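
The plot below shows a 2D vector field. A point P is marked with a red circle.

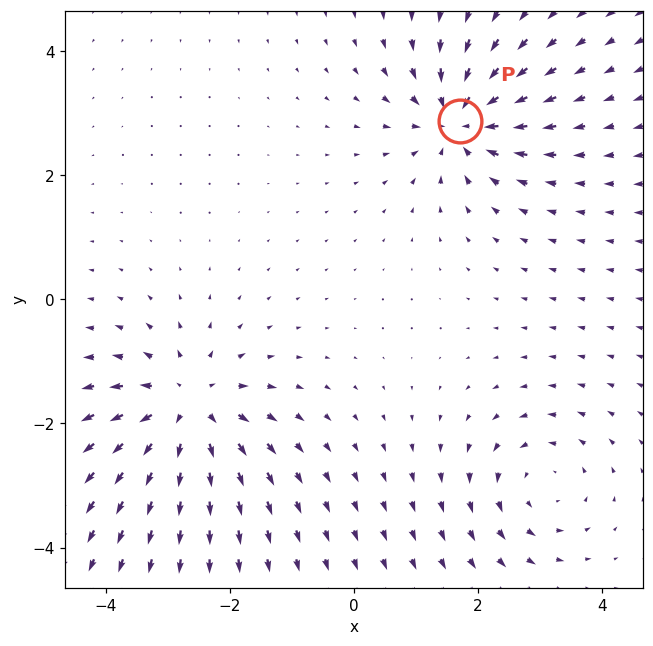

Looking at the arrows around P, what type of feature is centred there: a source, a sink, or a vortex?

At P (1.7, 2.9) the arrows converge inward. Divergence about -6, curl ≈0 — negative divergence with near-zero curl is a sink.

sink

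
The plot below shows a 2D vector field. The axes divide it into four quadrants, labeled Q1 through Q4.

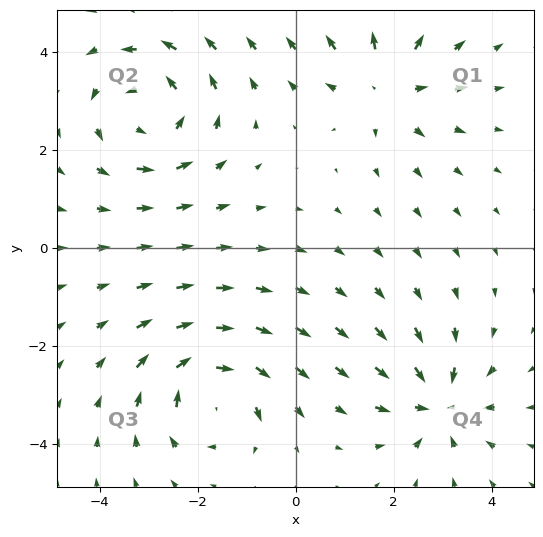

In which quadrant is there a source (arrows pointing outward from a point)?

The source sits at approximately (1.9, 3.3), which lies in quadrant Q1. The divergence there is about +3, positive as expected for a source.

Q1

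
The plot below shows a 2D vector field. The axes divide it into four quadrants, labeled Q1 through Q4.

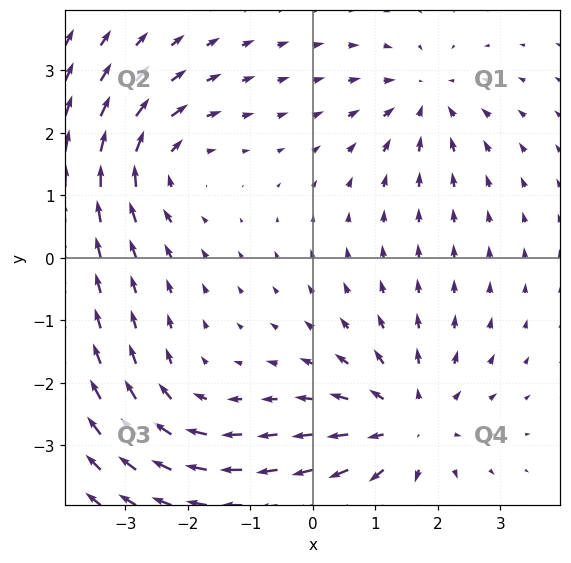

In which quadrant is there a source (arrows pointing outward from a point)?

Q4

The source sits at approximately (1.5, -2.7), which lies in quadrant Q4. The divergence there is about +4, positive as expected for a source.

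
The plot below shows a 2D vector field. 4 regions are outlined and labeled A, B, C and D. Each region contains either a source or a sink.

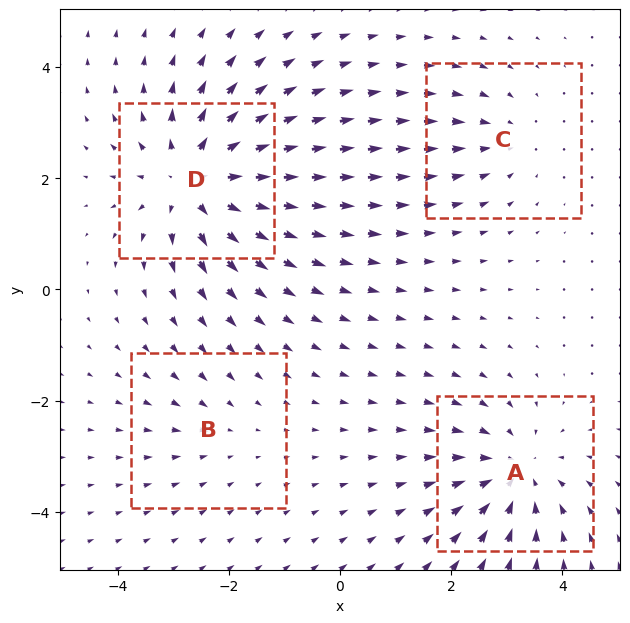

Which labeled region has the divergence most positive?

D

Divergence at each region's feature centre — A: about -5, B: about -2, C: about -3, D: about +6. Region D is most positive.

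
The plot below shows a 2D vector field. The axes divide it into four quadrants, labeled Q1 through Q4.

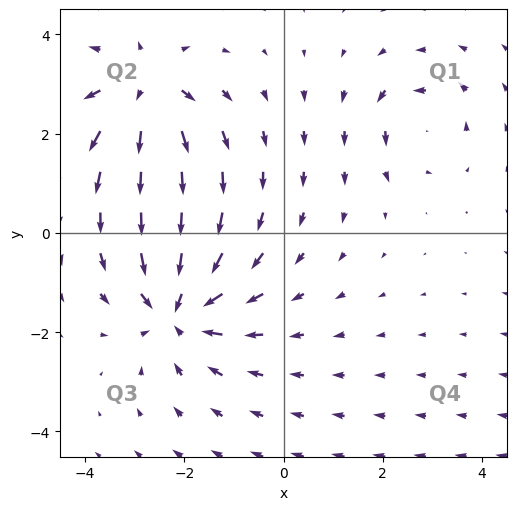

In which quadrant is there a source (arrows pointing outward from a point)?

The source sits at approximately (-2.8, 2.9), which lies in quadrant Q2. The divergence there is about +5, positive as expected for a source.

Q2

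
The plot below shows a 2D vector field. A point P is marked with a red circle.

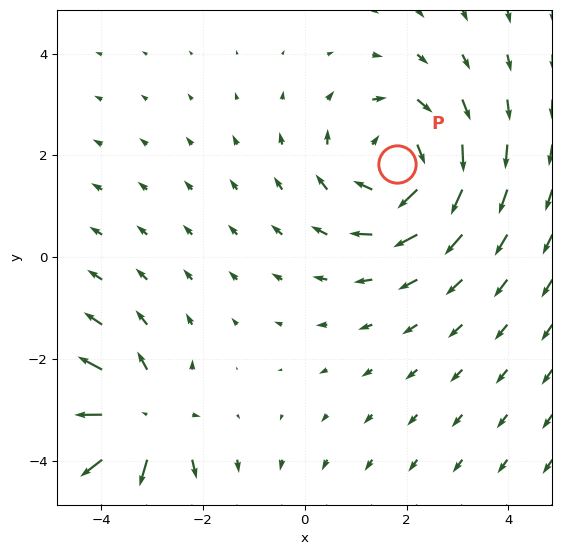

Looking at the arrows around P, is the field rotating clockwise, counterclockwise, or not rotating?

clockwise

Near P at (1.8, 1.8) the arrows circulate clockwise. The curl (z-component) there is about -4; negative curl means clockwise rotation.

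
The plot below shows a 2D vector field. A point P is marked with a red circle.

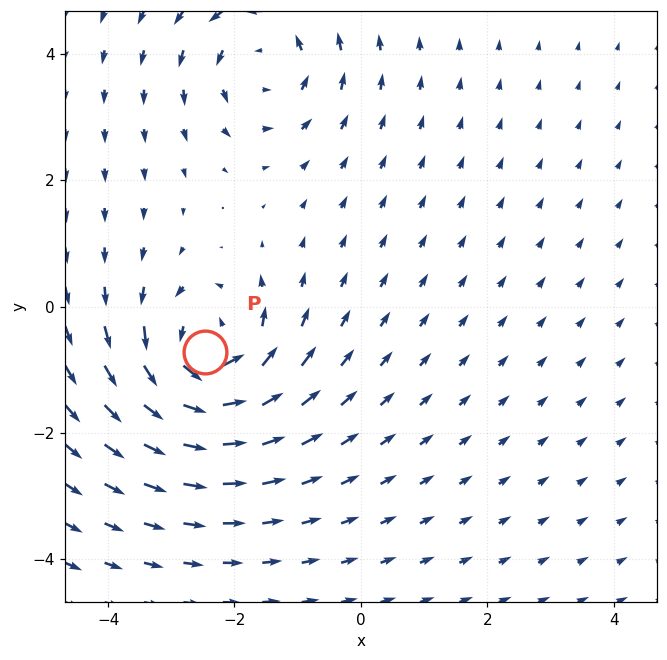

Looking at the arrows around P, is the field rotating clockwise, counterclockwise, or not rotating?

counterclockwise

Near P at (-2.5, -0.7) the arrows circulate counterclockwise. The curl (z-component) there is about +5; positive curl means counterclockwise rotation.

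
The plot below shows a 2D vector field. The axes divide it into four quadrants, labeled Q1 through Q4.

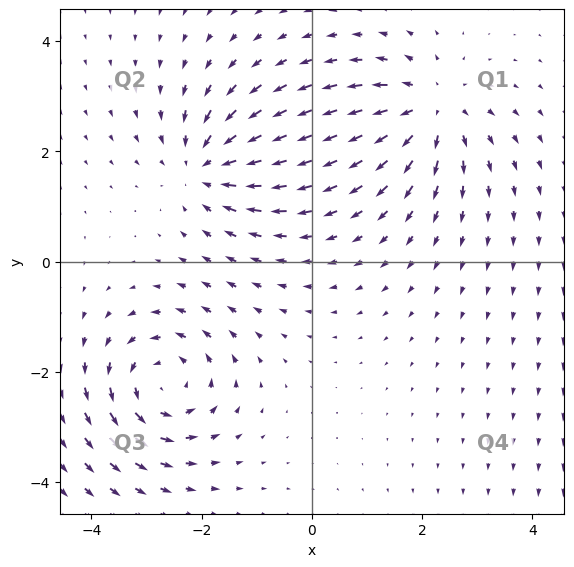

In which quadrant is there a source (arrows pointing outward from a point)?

Q1

The source sits at approximately (2.2, 2.8), which lies in quadrant Q1. The divergence there is about +4, positive as expected for a source.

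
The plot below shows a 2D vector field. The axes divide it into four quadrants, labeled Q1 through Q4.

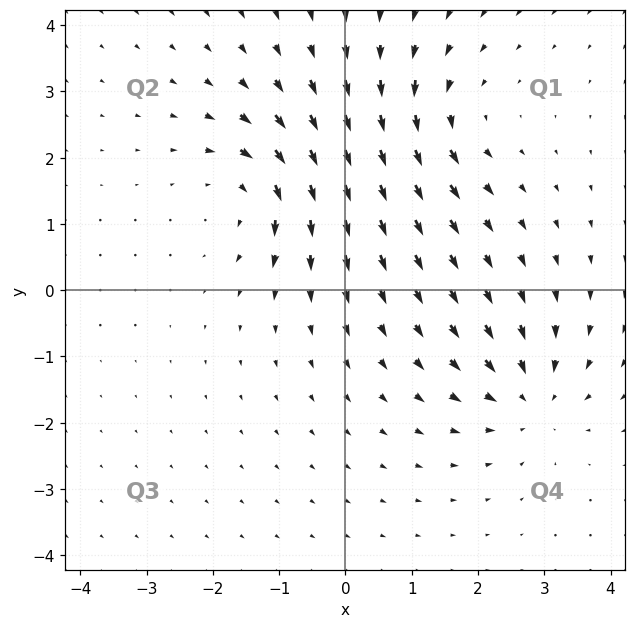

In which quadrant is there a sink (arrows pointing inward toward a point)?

Q4

The sink sits at approximately (2.8, -1.6), which lies in quadrant Q4. The divergence there is about -5, negative as expected for a sink.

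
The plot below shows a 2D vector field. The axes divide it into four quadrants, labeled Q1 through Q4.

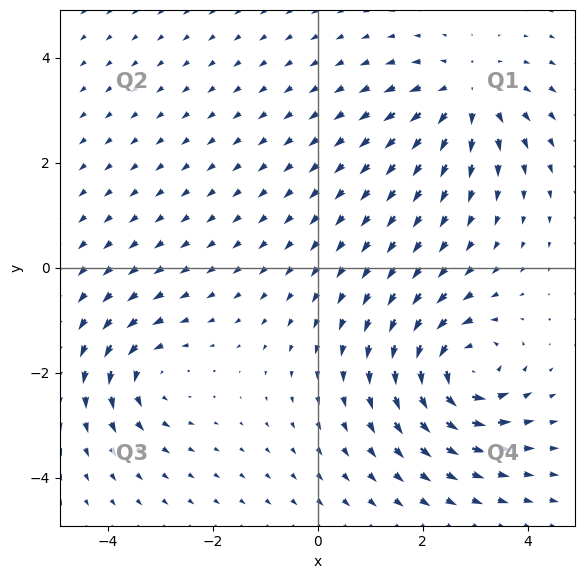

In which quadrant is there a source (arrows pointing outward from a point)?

Q1

The source sits at approximately (2.8, 3.3), which lies in quadrant Q1. The divergence there is about +3, positive as expected for a source.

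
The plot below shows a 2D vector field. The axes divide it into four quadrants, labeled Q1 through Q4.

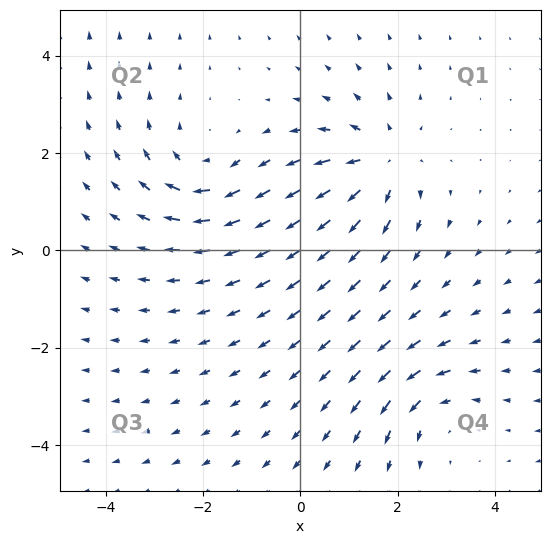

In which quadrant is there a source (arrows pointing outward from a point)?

Q1

The source sits at approximately (1.7, 1.8), which lies in quadrant Q1. The divergence there is about +4, positive as expected for a source.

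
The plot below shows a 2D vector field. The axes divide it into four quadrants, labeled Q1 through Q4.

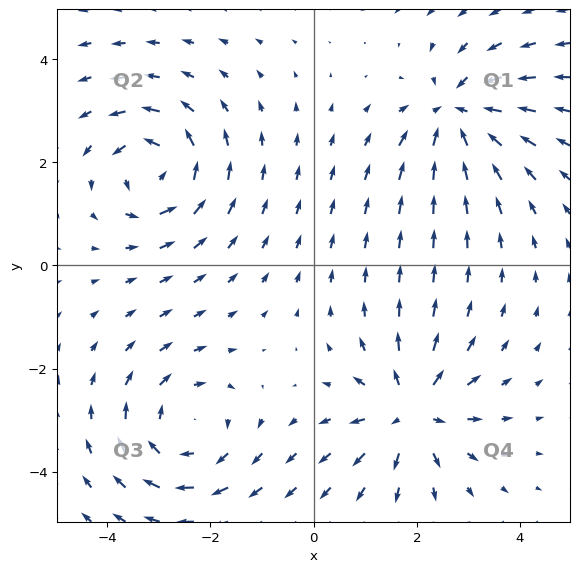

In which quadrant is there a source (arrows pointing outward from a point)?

The source sits at approximately (1.9, -2.8), which lies in quadrant Q4. The divergence there is about +5, positive as expected for a source.

Q4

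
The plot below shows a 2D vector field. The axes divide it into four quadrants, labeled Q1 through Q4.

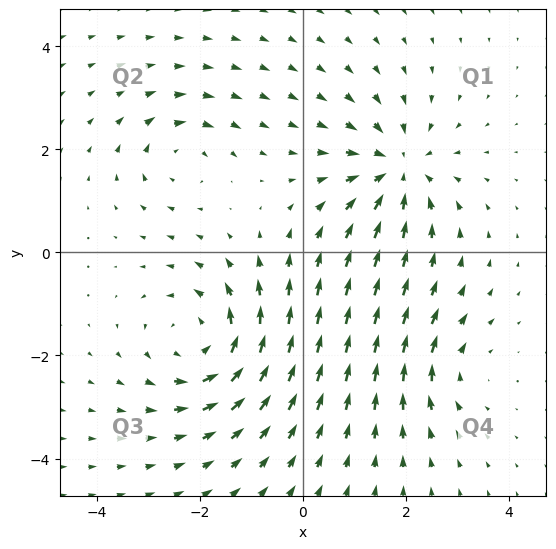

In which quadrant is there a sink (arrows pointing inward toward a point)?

The sink sits at approximately (1.8, 1.6), which lies in quadrant Q1. The divergence there is about -4, negative as expected for a sink.

Q1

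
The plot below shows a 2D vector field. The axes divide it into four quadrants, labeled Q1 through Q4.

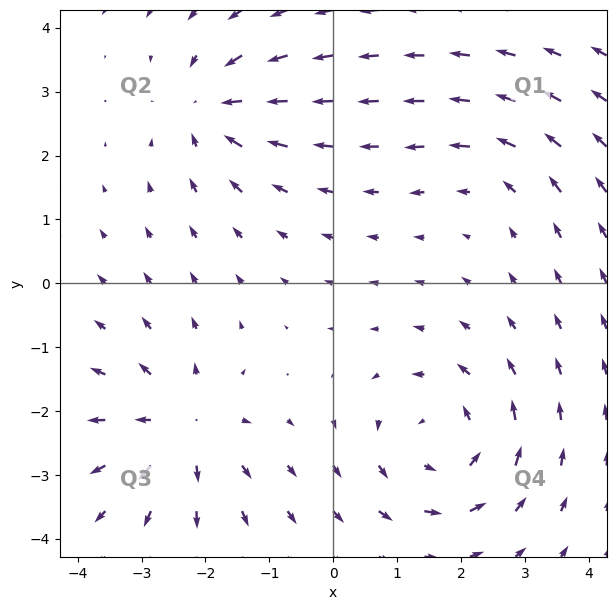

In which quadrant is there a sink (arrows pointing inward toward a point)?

Q2

The sink sits at approximately (-1.9, 2.7), which lies in quadrant Q2. The divergence there is about -4, negative as expected for a sink.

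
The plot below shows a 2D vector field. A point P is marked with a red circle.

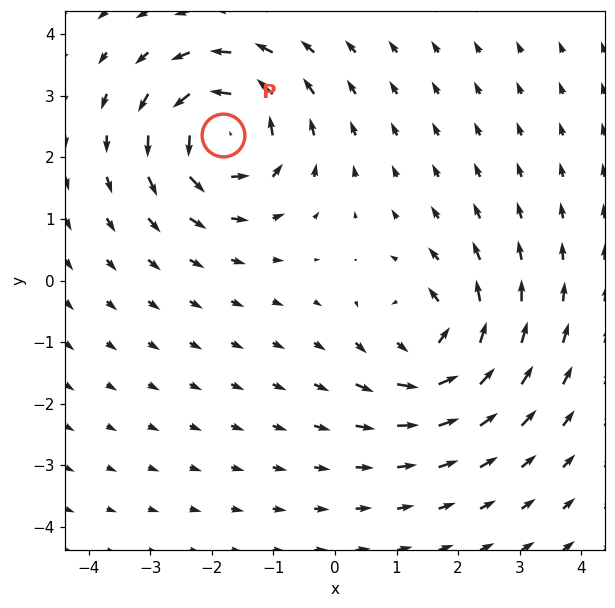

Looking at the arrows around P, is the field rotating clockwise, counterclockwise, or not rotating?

counterclockwise

Near P at (-1.8, 2.4) the arrows circulate counterclockwise. The curl (z-component) there is about +6; positive curl means counterclockwise rotation.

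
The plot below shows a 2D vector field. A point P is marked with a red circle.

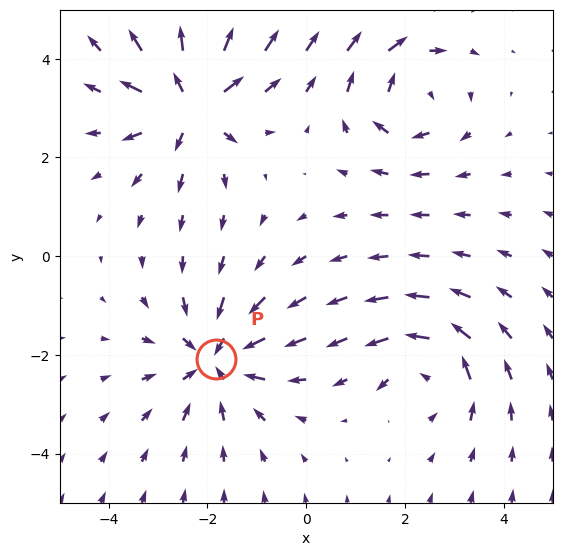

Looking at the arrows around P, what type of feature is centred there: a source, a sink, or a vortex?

At P (-1.8, -2.1) the arrows converge inward. Divergence about -4, curl ≈0 — negative divergence with near-zero curl is a sink.

sink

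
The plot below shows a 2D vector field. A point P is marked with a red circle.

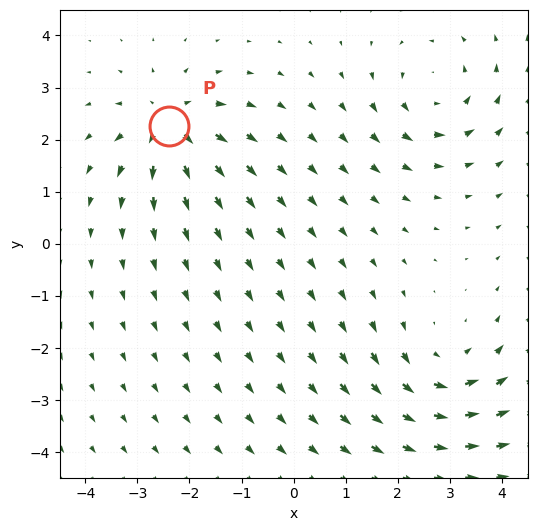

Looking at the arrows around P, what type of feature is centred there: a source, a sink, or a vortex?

source

At P (-2.4, 2.3) the arrows spread outward. Divergence about +5, curl ≈0 — positive divergence with near-zero curl is a source.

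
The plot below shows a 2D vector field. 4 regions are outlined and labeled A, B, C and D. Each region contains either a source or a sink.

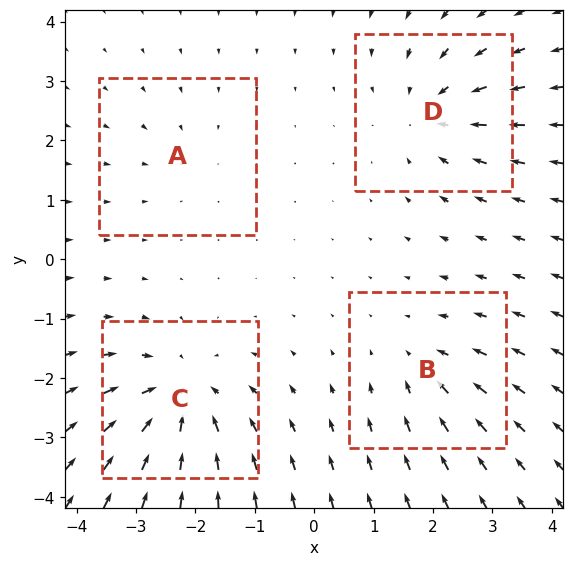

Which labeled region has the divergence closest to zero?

Divergence at each region's feature centre — A: about -2, B: about -3, C: about -6, D: about -5. Region A is closest to zero.

A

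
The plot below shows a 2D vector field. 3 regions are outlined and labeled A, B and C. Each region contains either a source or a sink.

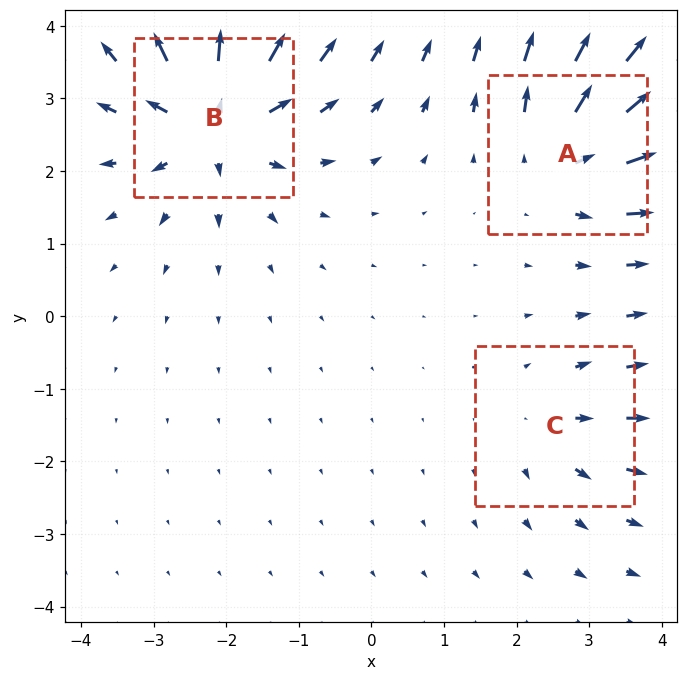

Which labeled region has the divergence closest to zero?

Divergence at each region's feature centre — A: about +4, B: about +6, C: about +2. Region C is closest to zero.

C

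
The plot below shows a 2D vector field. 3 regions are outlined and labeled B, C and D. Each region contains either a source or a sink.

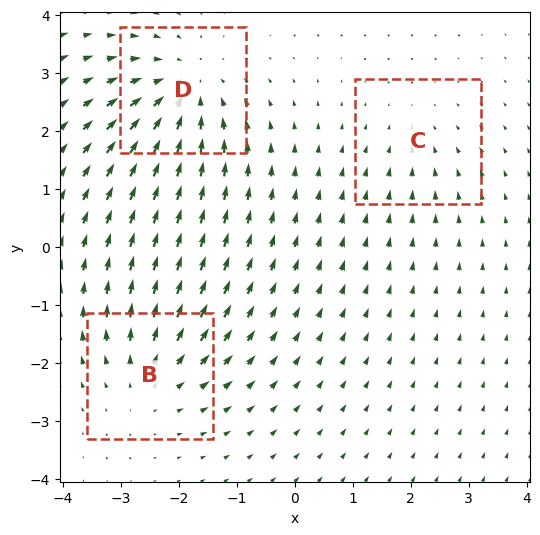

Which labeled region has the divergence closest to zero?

C

Divergence at each region's feature centre — B: about +3, C: about -2, D: about -4. Region C is closest to zero.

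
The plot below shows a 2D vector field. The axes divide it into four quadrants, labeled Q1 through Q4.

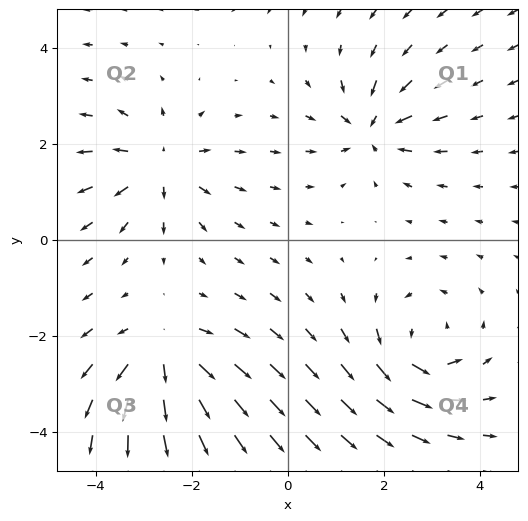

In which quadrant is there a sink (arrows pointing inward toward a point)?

The sink sits at approximately (1.7, 2.3), which lies in quadrant Q1. The divergence there is about -4, negative as expected for a sink.

Q1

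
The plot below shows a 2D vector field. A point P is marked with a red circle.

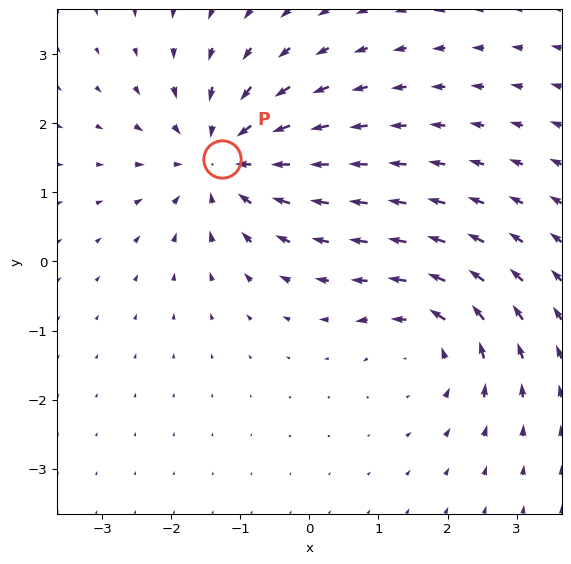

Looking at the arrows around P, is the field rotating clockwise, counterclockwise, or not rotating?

Near P at (-1.3, 1.5) the arrows show no circulation. The curl there is ≈0.

not rotating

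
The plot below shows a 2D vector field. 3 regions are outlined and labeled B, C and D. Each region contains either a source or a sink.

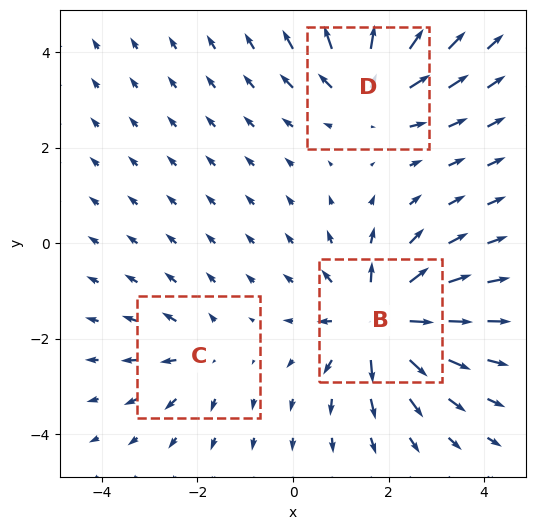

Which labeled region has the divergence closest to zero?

Divergence at each region's feature centre — B: about +5, C: about +2, D: about +4. Region C is closest to zero.

C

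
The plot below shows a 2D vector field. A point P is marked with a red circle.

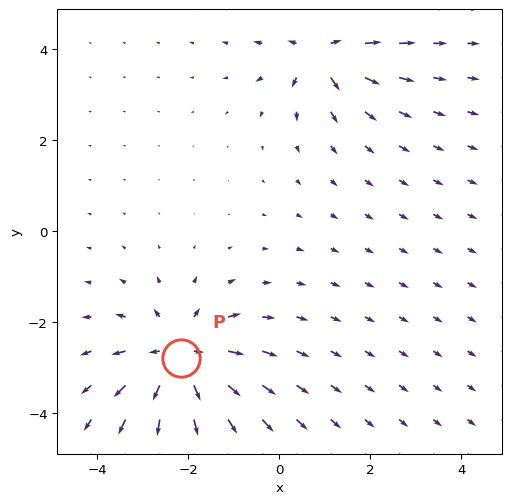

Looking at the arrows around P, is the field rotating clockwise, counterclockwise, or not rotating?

Near P at (-2.2, -2.8) the arrows show no circulation. The curl there is ≈0.

not rotating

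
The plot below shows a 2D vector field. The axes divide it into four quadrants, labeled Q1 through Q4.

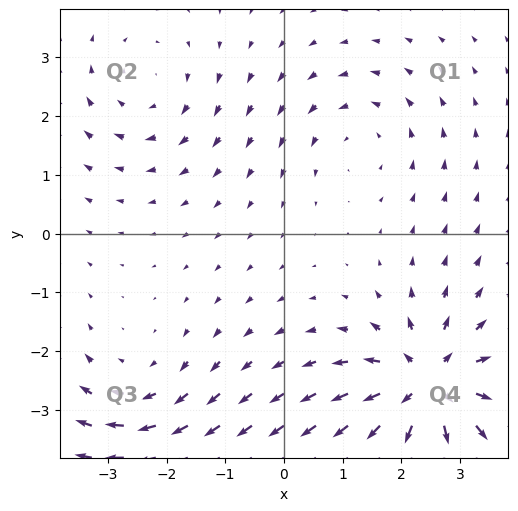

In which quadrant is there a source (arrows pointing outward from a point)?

The source sits at approximately (2.4, -2.6), which lies in quadrant Q4. The divergence there is about +6, positive as expected for a source.

Q4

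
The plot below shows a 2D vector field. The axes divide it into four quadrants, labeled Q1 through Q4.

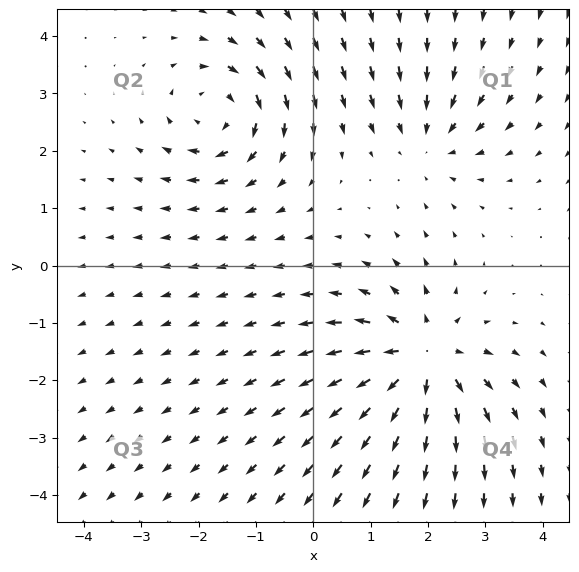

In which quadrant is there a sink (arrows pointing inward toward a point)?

The sink sits at approximately (2.0, 2.2), which lies in quadrant Q1. The divergence there is about -3, negative as expected for a sink.

Q1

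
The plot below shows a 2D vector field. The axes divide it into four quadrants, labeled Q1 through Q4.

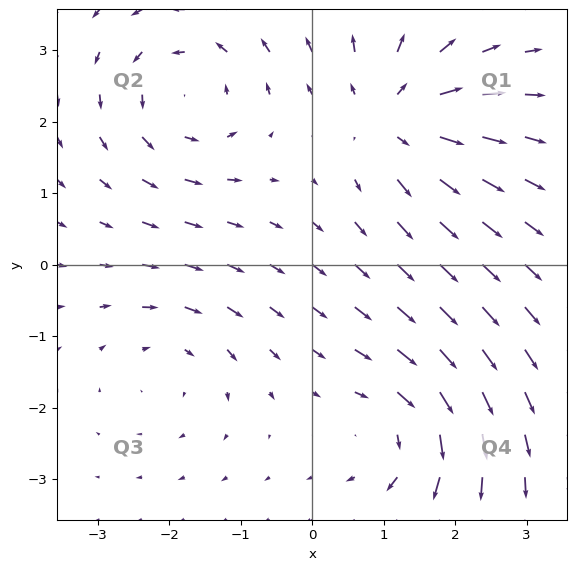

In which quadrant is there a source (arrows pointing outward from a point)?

The source sits at approximately (1.2, 2.1), which lies in quadrant Q1. The divergence there is about +6, positive as expected for a source.

Q1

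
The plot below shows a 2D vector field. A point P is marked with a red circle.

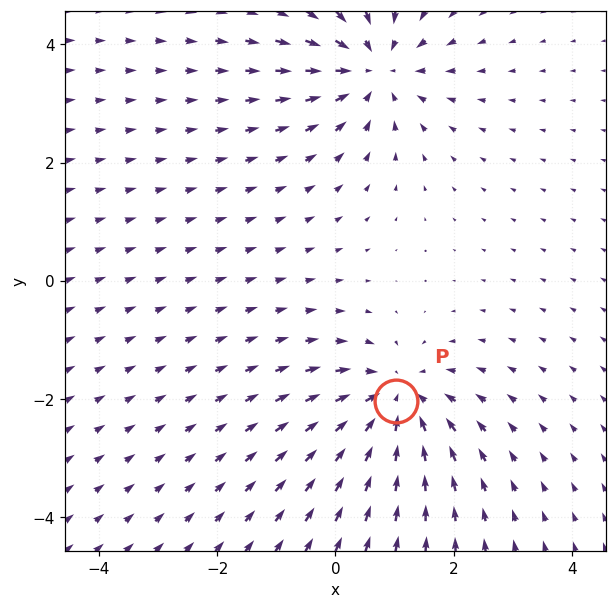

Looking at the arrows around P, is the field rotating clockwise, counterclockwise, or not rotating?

Near P at (1.0, -2.0) the arrows show no circulation. The curl there is ≈0.

not rotating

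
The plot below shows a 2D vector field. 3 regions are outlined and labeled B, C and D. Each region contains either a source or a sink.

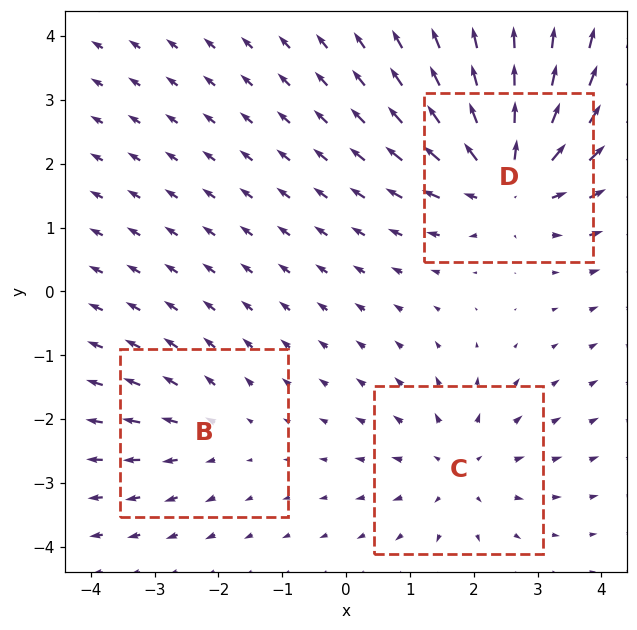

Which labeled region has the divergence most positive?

D

Divergence at each region's feature centre — B: about +2, C: about +3, D: about +5. Region D is most positive.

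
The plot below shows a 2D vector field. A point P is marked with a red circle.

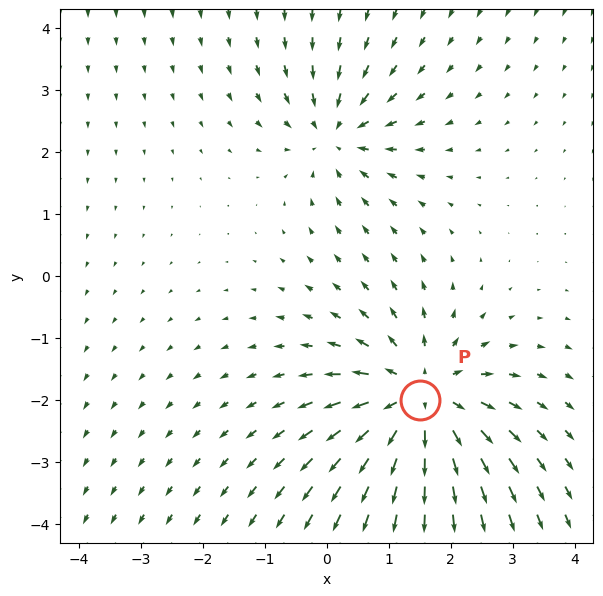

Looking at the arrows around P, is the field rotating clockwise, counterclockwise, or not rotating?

not rotating

Near P at (1.5, -2.0) the arrows show no circulation. The curl there is ≈0.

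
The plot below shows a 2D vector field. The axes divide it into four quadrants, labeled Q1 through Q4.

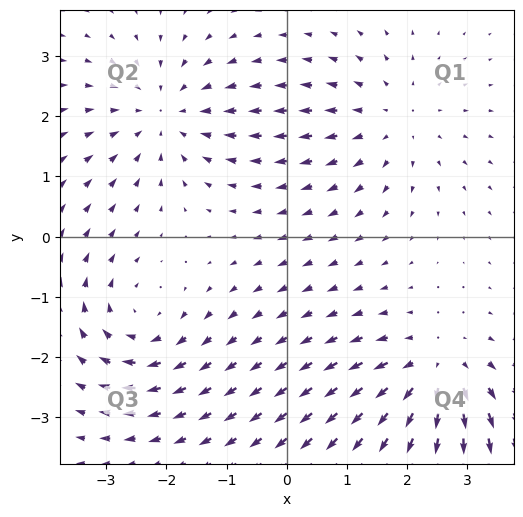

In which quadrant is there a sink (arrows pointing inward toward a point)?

Q2

The sink sits at approximately (-2.0, 2.0), which lies in quadrant Q2. The divergence there is about -4, negative as expected for a sink.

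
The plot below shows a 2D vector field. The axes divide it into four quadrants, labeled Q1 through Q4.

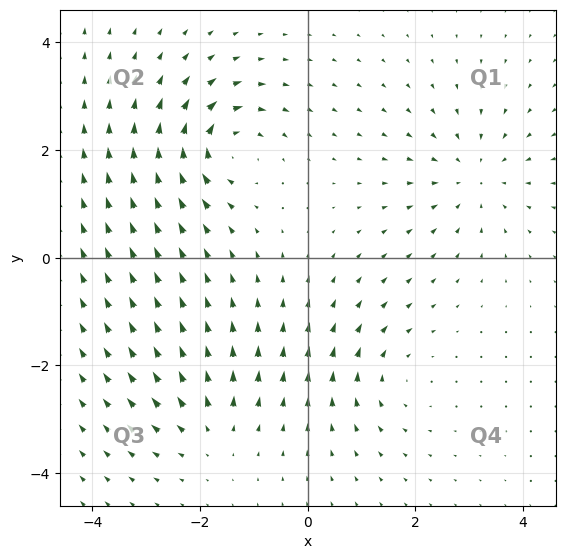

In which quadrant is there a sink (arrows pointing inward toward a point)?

Q1

The sink sits at approximately (3.1, 1.5), which lies in quadrant Q1. The divergence there is about -3, negative as expected for a sink.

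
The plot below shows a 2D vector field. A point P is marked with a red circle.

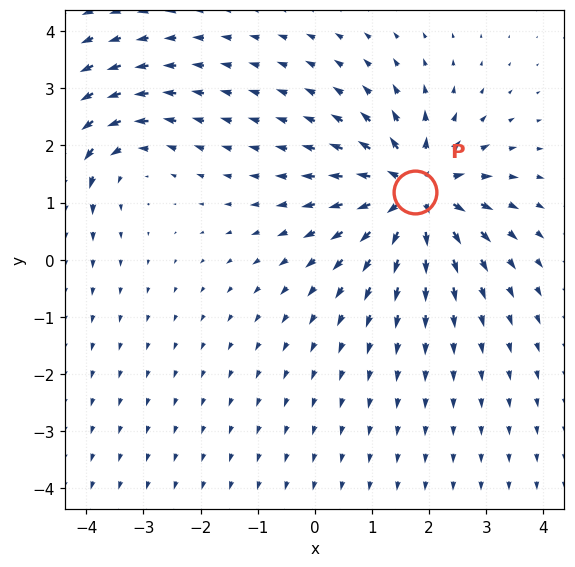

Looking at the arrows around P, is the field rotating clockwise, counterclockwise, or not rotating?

not rotating

Near P at (1.8, 1.2) the arrows show no circulation. The curl there is ≈0.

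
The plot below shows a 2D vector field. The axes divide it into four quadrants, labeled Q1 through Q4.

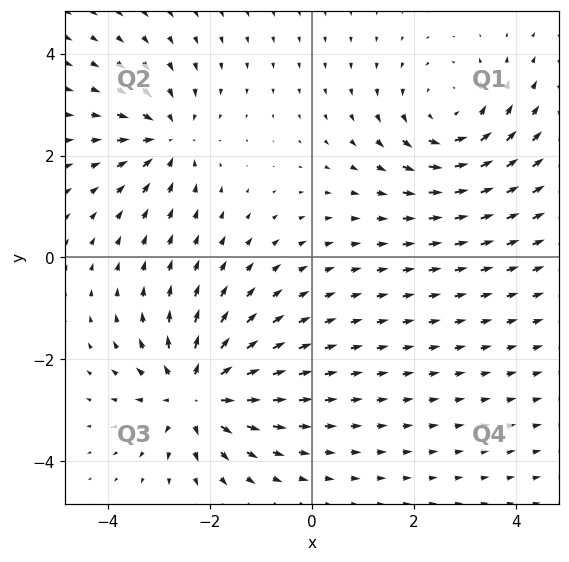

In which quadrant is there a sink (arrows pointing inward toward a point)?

Q2

The sink sits at approximately (-2.8, 2.3), which lies in quadrant Q2. The divergence there is about -4, negative as expected for a sink.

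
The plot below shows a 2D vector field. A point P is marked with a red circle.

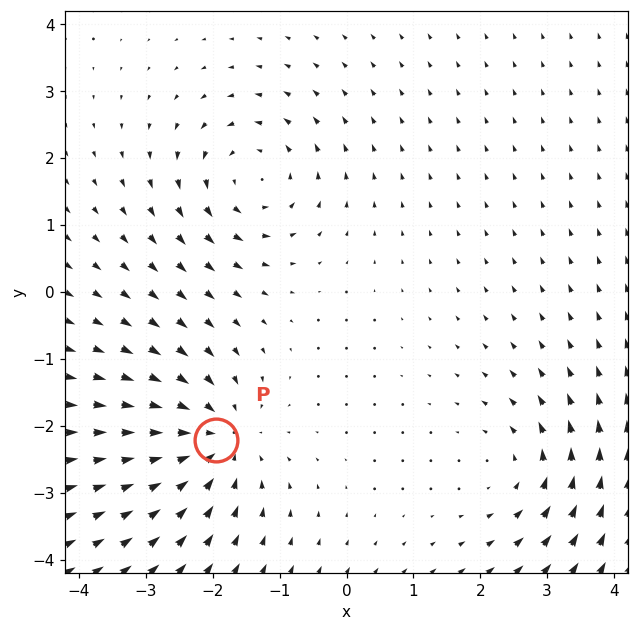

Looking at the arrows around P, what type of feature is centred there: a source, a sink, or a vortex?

At P (-2.0, -2.2) the arrows converge inward. Divergence about -5, curl ≈0 — negative divergence with near-zero curl is a sink.

sink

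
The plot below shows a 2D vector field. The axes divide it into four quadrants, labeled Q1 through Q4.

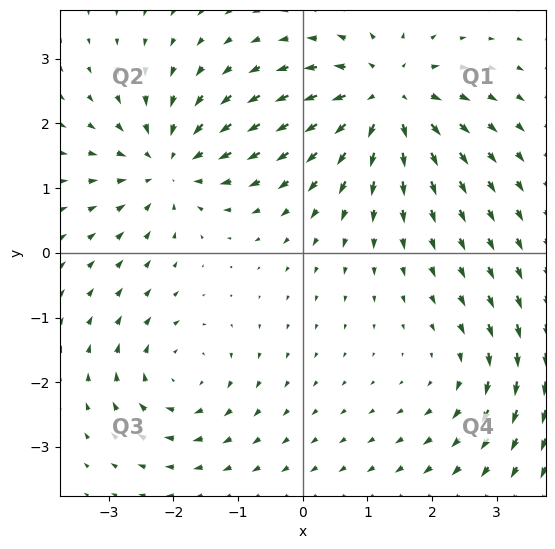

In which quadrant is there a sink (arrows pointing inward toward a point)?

The sink sits at approximately (-2.1, 1.4), which lies in quadrant Q2. The divergence there is about -5, negative as expected for a sink.

Q2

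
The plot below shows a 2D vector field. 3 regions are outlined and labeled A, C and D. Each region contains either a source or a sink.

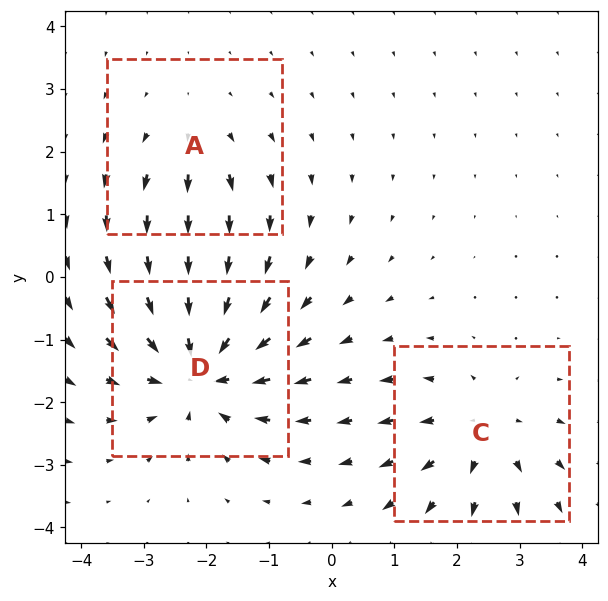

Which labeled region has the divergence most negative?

Divergence at each region's feature centre — A: about +2, C: about +3, D: about -5. Region D is most negative.

D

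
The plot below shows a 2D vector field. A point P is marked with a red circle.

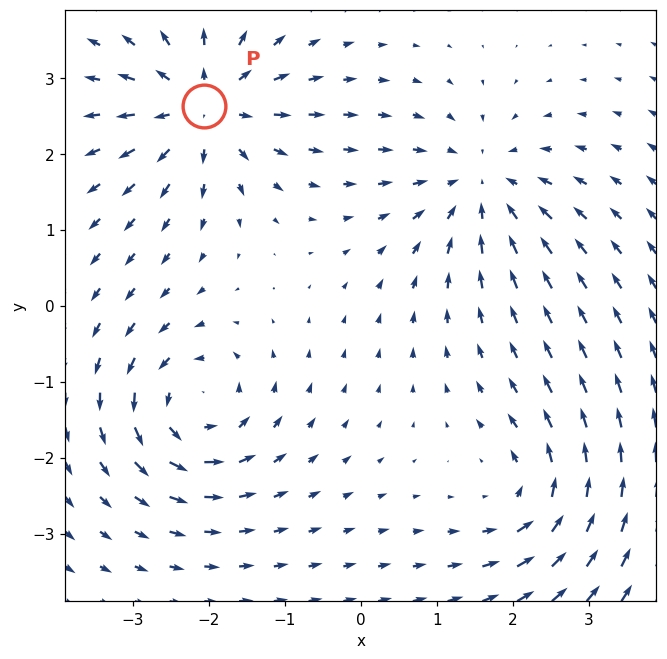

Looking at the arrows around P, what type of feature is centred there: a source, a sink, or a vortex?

At P (-2.1, 2.6) the arrows spread outward. Divergence about +6, curl ≈0 — positive divergence with near-zero curl is a source.

source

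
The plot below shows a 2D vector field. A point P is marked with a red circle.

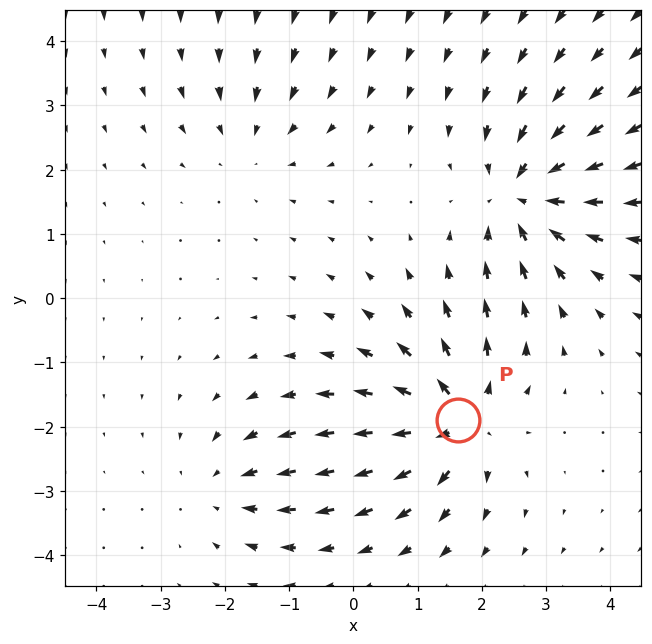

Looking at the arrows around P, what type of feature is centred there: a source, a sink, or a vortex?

At P (1.6, -1.9) the arrows spread outward. Divergence about +6, curl ≈0 — positive divergence with near-zero curl is a source.

source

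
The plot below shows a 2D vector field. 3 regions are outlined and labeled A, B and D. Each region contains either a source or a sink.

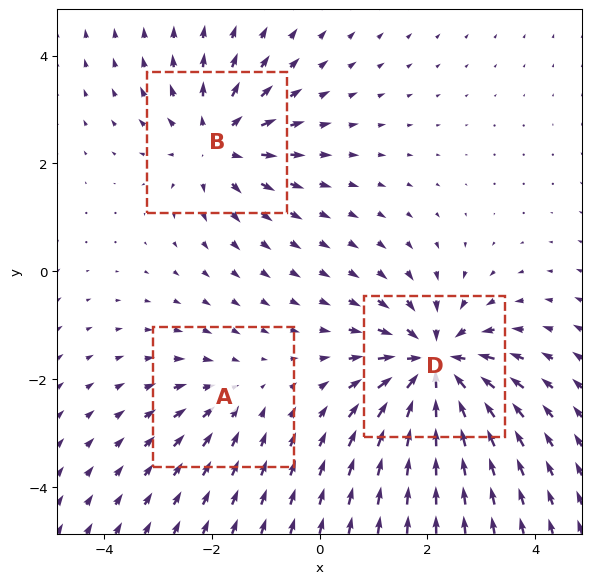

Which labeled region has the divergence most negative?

Divergence at each region's feature centre — A: about -2, B: about +4, D: about -5. Region D is most negative.

D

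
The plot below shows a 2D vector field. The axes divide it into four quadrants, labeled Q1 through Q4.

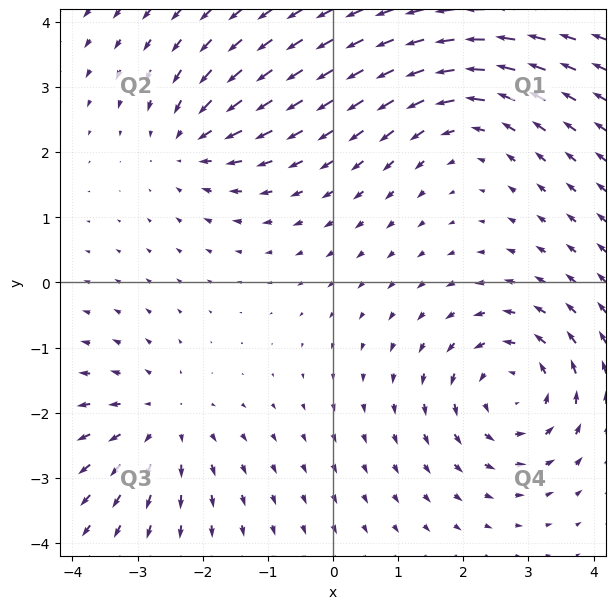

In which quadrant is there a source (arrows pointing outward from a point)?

Q3

The source sits at approximately (-2.6, -2.1), which lies in quadrant Q3. The divergence there is about +3, positive as expected for a source.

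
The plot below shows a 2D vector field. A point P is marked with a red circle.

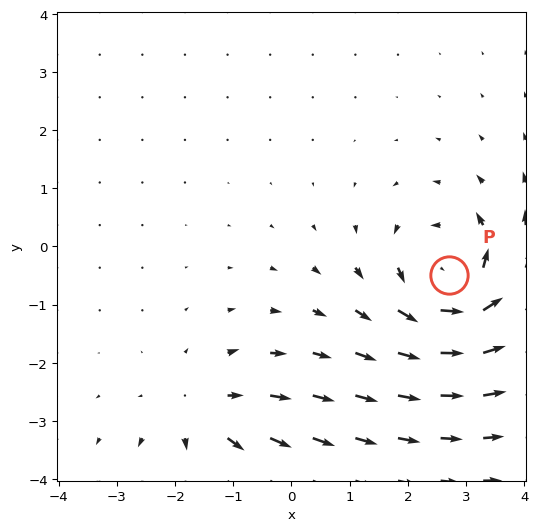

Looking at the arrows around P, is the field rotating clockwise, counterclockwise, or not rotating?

Near P at (2.7, -0.5) the arrows circulate counterclockwise. The curl (z-component) there is about +5; positive curl means counterclockwise rotation.

counterclockwise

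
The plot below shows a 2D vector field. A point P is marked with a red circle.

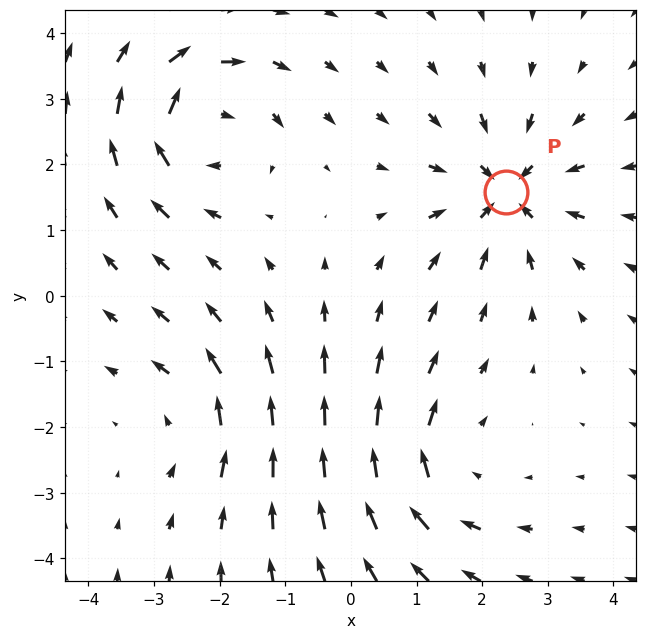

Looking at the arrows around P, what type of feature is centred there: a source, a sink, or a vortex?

At P (2.4, 1.6) the arrows converge inward. Divergence about -6, curl ≈0 — negative divergence with near-zero curl is a sink.

sink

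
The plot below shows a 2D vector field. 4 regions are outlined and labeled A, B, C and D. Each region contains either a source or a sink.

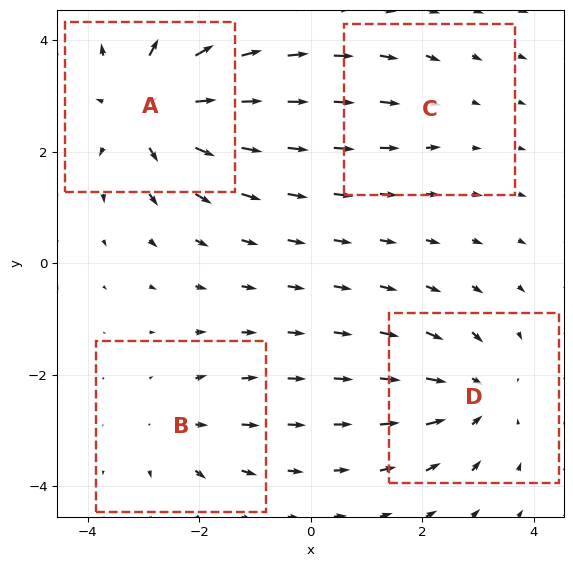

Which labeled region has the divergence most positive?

Divergence at each region's feature centre — A: about +7, B: about +3, C: about -2, D: about -5. Region A is most positive.

A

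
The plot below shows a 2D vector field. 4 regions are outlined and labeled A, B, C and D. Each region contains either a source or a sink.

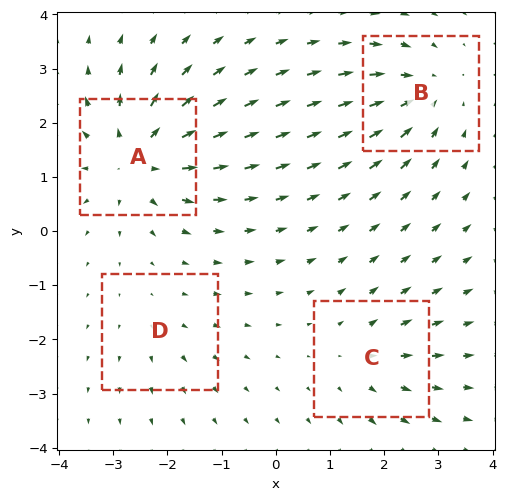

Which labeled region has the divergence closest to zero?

Divergence at each region's feature centre — A: about +6, B: about -5, C: about +3, D: about +2. Region D is closest to zero.

D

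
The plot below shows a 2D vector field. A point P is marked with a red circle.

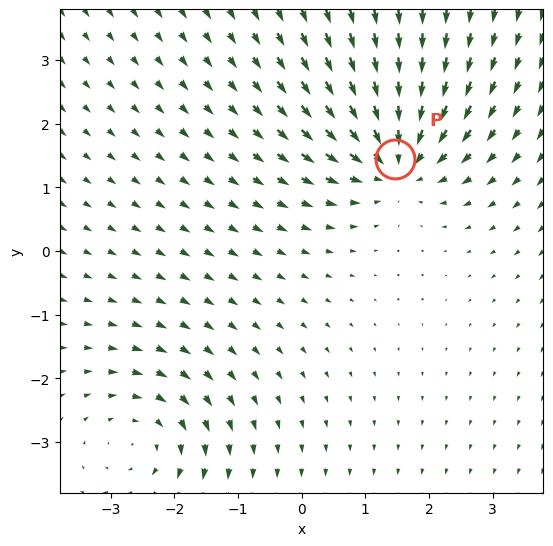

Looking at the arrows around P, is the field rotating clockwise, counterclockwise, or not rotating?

not rotating

Near P at (1.5, 1.4) the arrows show no circulation. The curl there is ≈0.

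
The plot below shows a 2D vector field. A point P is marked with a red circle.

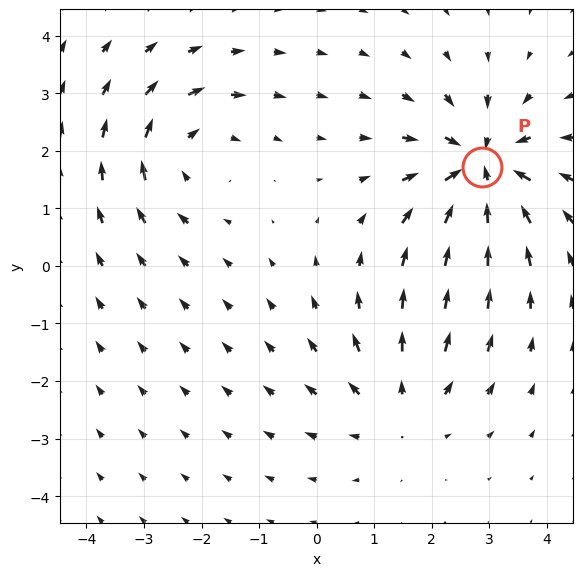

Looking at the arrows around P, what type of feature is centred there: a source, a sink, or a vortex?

At P (2.9, 1.7) the arrows converge inward. Divergence about -5, curl ≈0 — negative divergence with near-zero curl is a sink.

sink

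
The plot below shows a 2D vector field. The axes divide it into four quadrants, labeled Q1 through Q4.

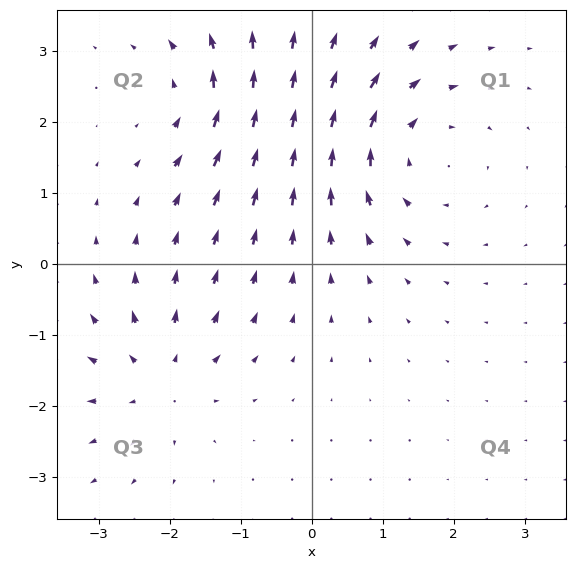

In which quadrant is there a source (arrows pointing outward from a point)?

Q3

The source sits at approximately (-2.1, -1.6), which lies in quadrant Q3. The divergence there is about +4, positive as expected for a source.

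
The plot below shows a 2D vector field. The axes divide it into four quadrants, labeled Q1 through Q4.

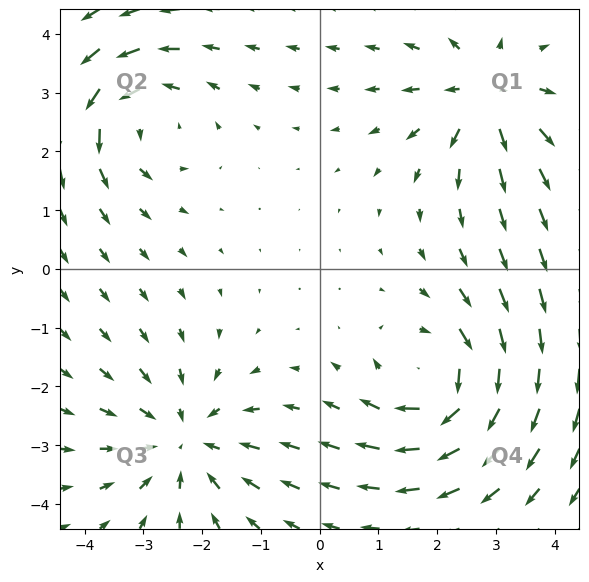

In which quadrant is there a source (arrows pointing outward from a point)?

The source sits at approximately (2.8, 3.0), which lies in quadrant Q1. The divergence there is about +5, positive as expected for a source.

Q1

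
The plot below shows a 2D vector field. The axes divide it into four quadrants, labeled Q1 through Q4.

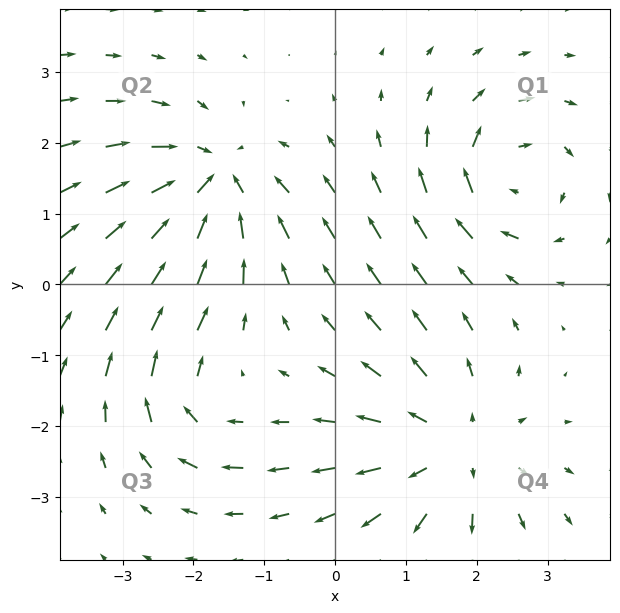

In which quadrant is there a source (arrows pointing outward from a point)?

The source sits at approximately (1.7, -2.3), which lies in quadrant Q4. The divergence there is about +4, positive as expected for a source.

Q4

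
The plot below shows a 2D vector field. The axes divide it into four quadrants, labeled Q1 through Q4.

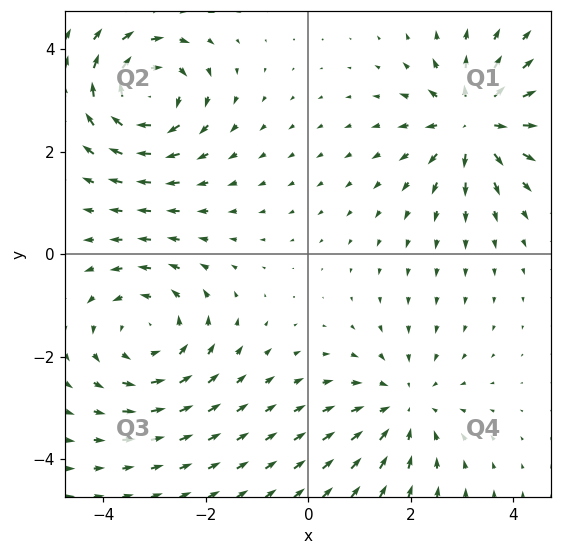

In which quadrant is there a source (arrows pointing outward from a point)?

The source sits at approximately (3.2, 2.6), which lies in quadrant Q1. The divergence there is about +6, positive as expected for a source.

Q1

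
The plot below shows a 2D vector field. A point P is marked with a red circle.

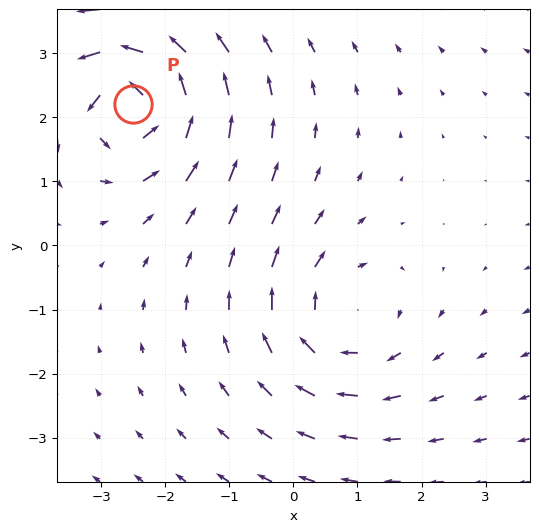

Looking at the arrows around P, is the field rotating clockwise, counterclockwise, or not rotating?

counterclockwise

Near P at (-2.5, 2.2) the arrows circulate counterclockwise. The curl (z-component) there is about +7; positive curl means counterclockwise rotation.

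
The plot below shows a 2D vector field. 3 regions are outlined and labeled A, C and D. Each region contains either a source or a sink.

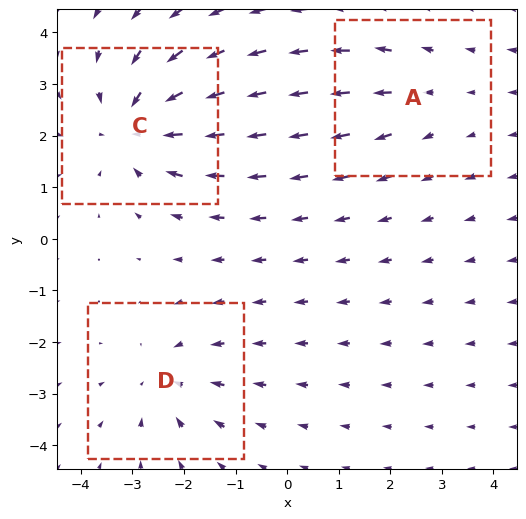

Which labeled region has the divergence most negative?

Divergence at each region's feature centre — A: about +2, C: about -4, D: about -3. Region C is most negative.

C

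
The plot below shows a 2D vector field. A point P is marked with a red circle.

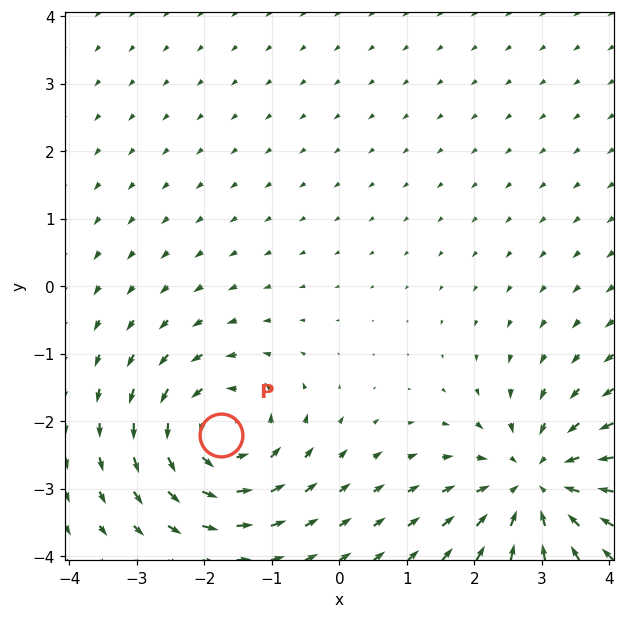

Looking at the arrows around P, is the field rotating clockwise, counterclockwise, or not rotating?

counterclockwise

Near P at (-1.8, -2.2) the arrows circulate counterclockwise. The curl (z-component) there is about +5; positive curl means counterclockwise rotation.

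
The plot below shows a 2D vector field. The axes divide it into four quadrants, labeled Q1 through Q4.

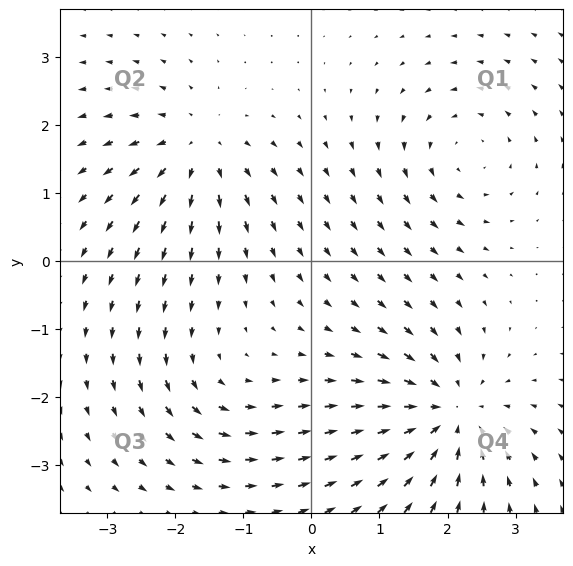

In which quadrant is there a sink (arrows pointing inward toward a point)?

The sink sits at approximately (2.0, -2.3), which lies in quadrant Q4. The divergence there is about -5, negative as expected for a sink.

Q4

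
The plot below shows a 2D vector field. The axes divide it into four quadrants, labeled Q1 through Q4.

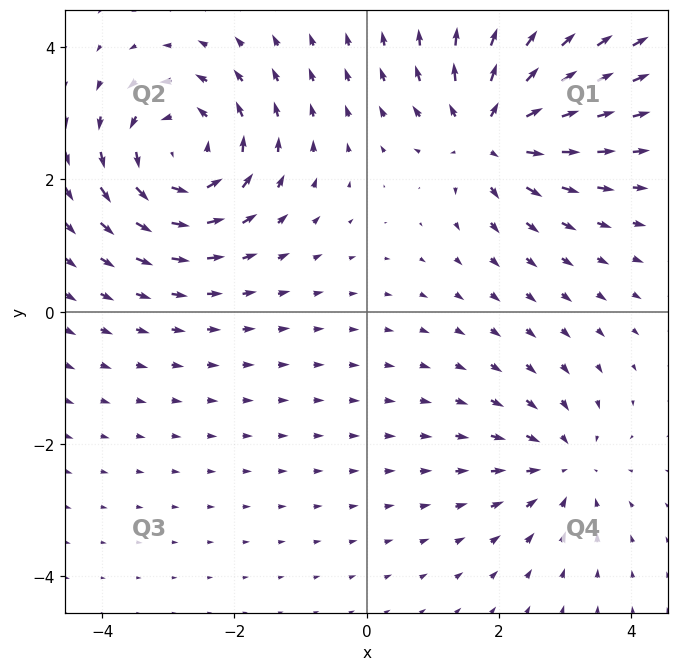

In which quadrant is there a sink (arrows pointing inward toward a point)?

Q4

The sink sits at approximately (3.0, -2.3), which lies in quadrant Q4. The divergence there is about -3, negative as expected for a sink.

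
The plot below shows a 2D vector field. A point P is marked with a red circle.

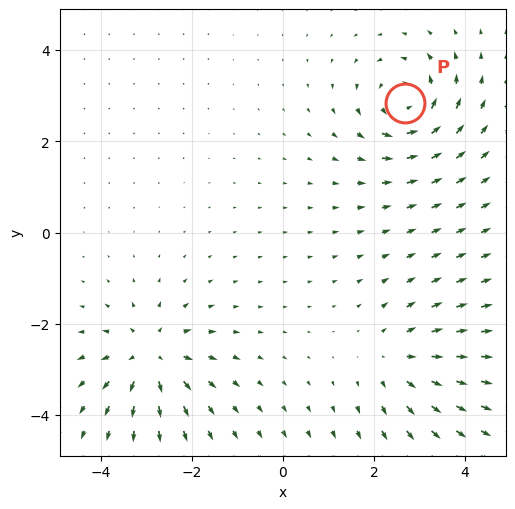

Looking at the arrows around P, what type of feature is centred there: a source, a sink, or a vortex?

At P (2.7, 2.8) the arrows circulate counterclockwise. Divergence ≈0, curl about +4 — near-zero divergence with nonzero curl is a vortex.

vortex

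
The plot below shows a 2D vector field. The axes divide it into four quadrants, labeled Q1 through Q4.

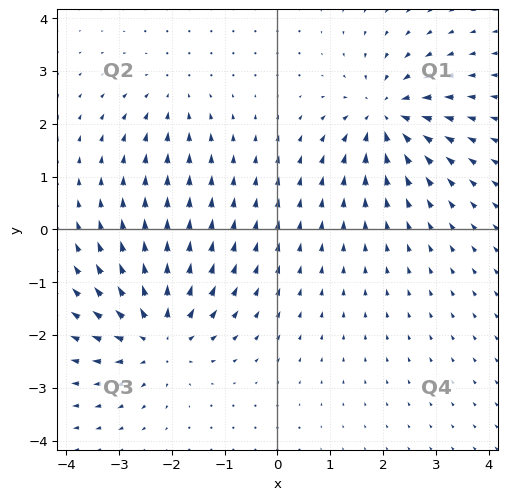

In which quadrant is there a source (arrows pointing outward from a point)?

The source sits at approximately (-2.2, -2.0), which lies in quadrant Q3. The divergence there is about +6, positive as expected for a source.

Q3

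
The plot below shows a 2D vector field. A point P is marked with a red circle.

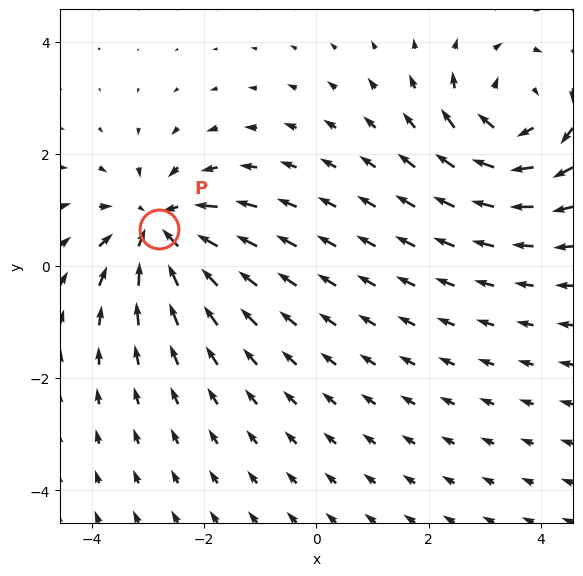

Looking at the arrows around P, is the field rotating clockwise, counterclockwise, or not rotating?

Near P at (-2.8, 0.7) the arrows show no circulation. The curl there is ≈0.

not rotating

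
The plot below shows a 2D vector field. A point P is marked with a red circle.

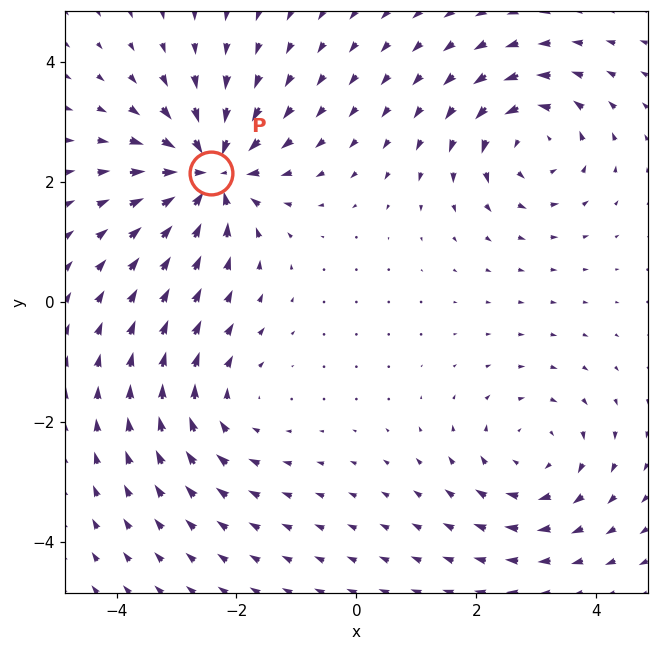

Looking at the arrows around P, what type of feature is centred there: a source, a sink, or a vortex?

At P (-2.4, 2.2) the arrows converge inward. Divergence about -7, curl ≈0 — negative divergence with near-zero curl is a sink.

sink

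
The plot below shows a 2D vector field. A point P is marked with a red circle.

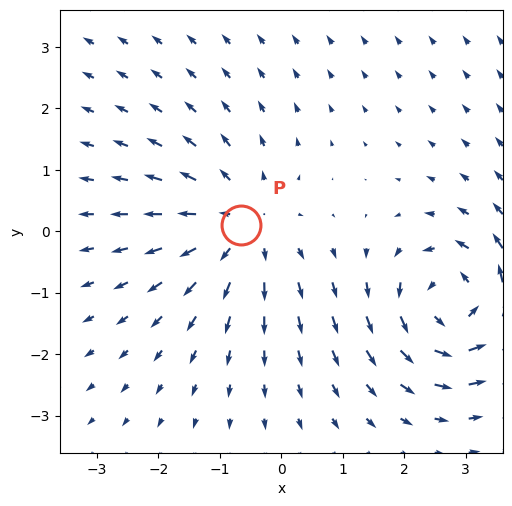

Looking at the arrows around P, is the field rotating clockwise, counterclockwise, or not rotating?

not rotating

Near P at (-0.6, 0.1) the arrows show no circulation. The curl there is ≈0.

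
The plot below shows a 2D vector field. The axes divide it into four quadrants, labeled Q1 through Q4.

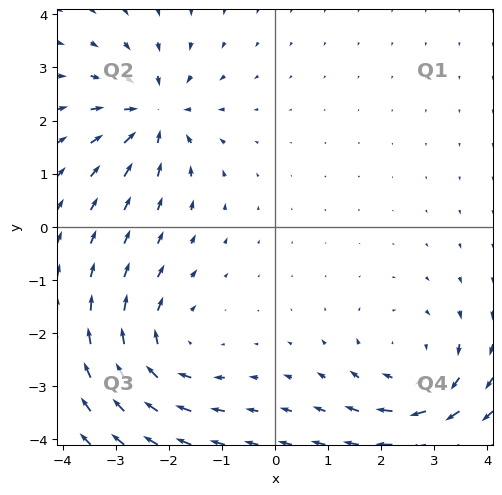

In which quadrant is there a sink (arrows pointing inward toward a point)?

The sink sits at approximately (-2.3, 2.1), which lies in quadrant Q2. The divergence there is about -6, negative as expected for a sink.

Q2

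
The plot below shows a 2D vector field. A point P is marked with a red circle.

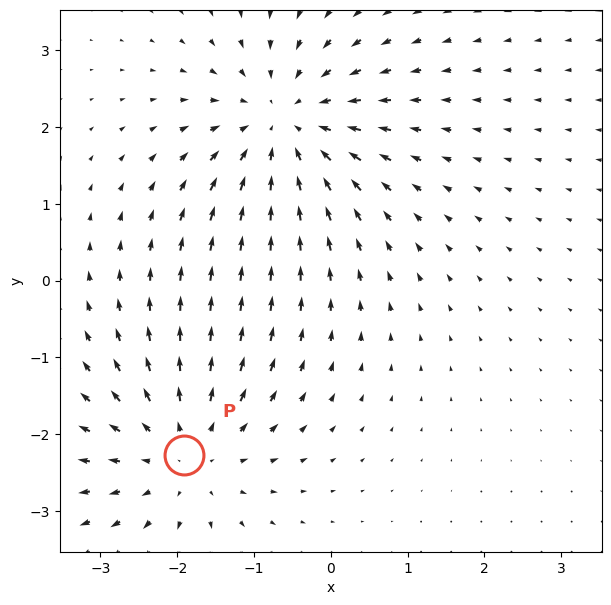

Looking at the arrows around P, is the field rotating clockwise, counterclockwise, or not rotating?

not rotating

Near P at (-1.9, -2.3) the arrows show no circulation. The curl there is ≈0.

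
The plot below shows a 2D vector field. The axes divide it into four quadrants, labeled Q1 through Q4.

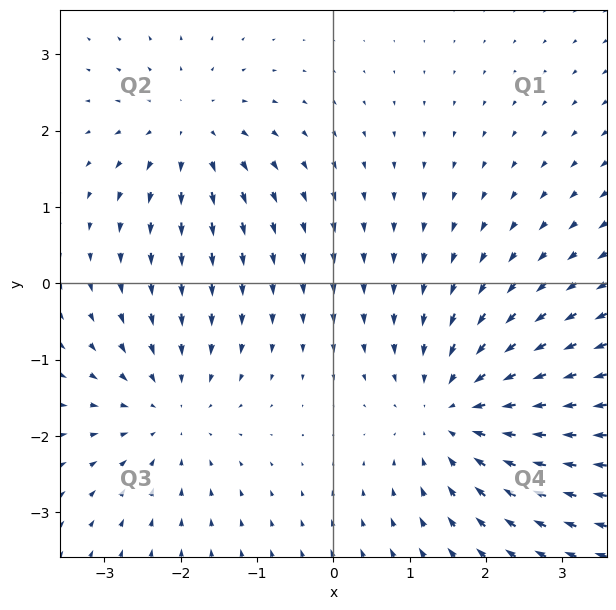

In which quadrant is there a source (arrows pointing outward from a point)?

Q2

The source sits at approximately (-1.9, 2.0), which lies in quadrant Q2. The divergence there is about +3, positive as expected for a source.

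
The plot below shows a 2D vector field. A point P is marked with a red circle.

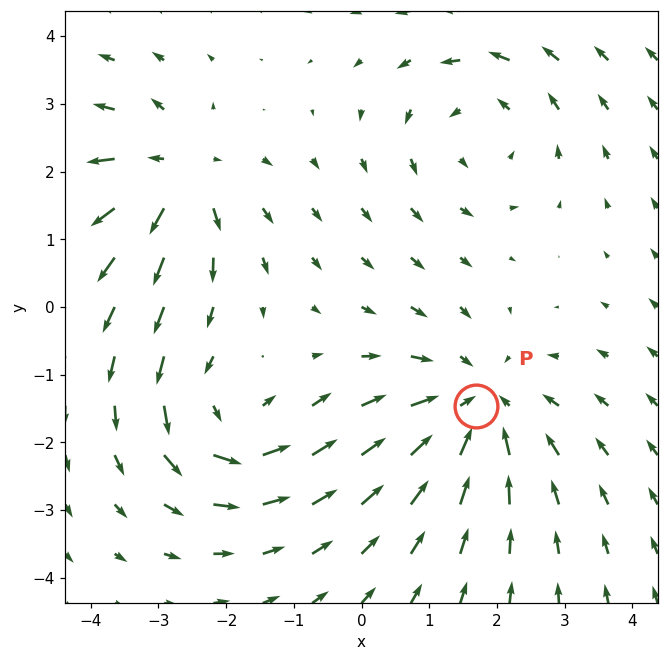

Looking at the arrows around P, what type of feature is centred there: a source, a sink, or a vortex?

At P (1.7, -1.5) the arrows converge inward. Divergence about -4, curl ≈0 — negative divergence with near-zero curl is a sink.

sink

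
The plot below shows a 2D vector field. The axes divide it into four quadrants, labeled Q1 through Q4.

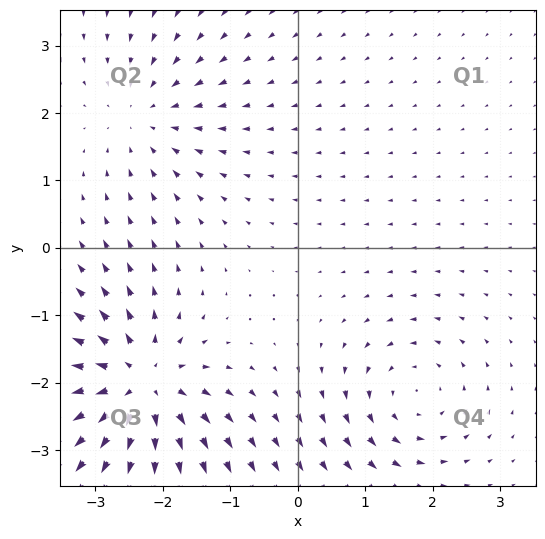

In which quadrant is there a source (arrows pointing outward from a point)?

The source sits at approximately (-2.4, -2.0), which lies in quadrant Q3. The divergence there is about +7, positive as expected for a source.

Q3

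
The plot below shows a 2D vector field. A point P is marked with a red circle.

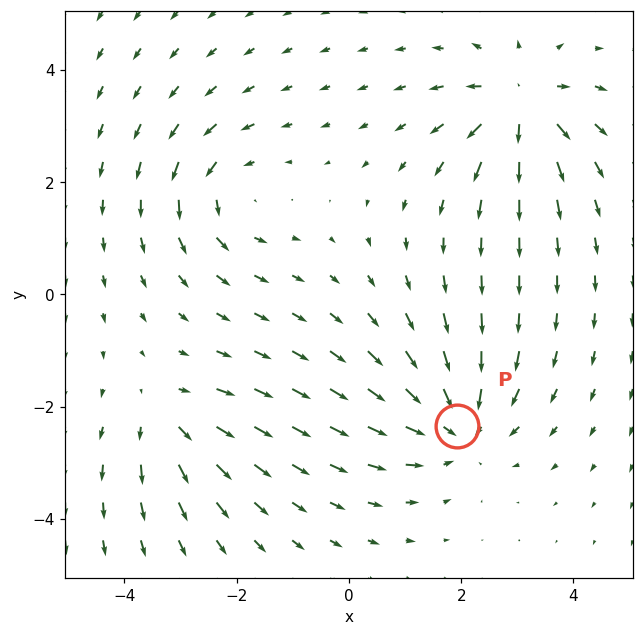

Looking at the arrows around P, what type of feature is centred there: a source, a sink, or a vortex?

At P (1.9, -2.3) the arrows converge inward. Divergence about -5, curl ≈0 — negative divergence with near-zero curl is a sink.

sink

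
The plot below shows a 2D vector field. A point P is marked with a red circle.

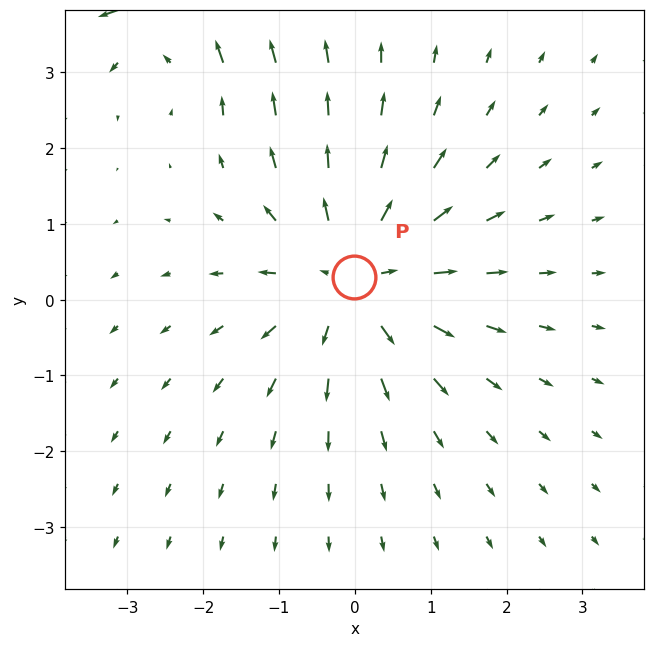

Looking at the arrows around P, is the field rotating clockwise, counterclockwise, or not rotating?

Near P at (-0.0, 0.3) the arrows show no circulation. The curl there is ≈0.

not rotating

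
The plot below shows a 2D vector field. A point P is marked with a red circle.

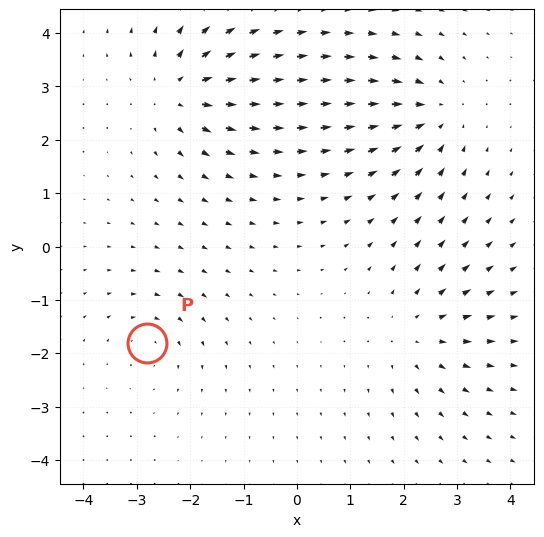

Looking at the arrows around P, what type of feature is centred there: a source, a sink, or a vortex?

vortex

At P (-2.8, -1.8) the arrows circulate clockwise. Divergence ≈0, curl about -3 — near-zero divergence with nonzero curl is a vortex.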